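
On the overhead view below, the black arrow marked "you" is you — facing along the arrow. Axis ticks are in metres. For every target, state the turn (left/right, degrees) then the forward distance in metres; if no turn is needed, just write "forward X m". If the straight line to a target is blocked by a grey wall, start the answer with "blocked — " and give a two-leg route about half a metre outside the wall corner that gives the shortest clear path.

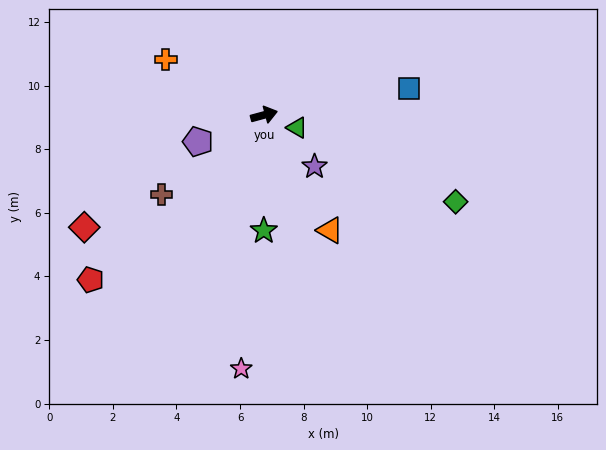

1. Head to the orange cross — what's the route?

turn left 135°, forward 3.6 m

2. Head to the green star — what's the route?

turn right 105°, forward 3.6 m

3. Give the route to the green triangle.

turn right 36°, forward 1.1 m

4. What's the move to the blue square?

turn right 5°, forward 4.6 m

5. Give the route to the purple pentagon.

turn right 173°, forward 2.2 m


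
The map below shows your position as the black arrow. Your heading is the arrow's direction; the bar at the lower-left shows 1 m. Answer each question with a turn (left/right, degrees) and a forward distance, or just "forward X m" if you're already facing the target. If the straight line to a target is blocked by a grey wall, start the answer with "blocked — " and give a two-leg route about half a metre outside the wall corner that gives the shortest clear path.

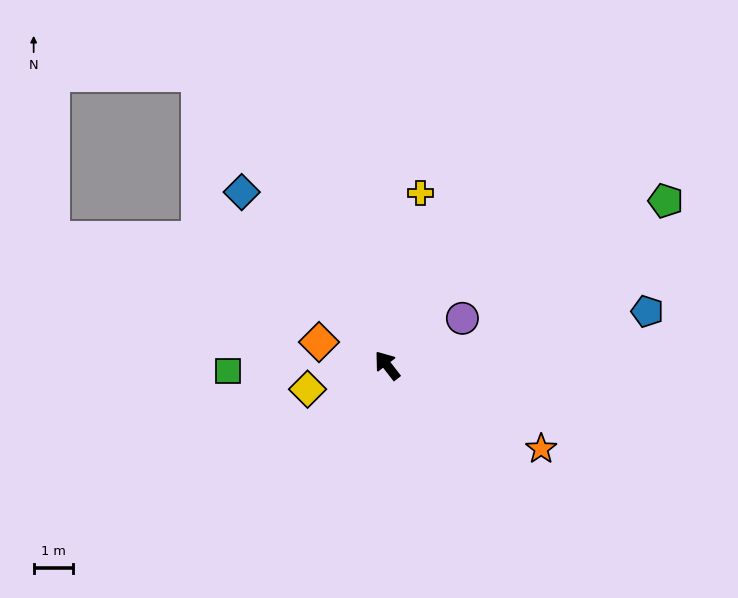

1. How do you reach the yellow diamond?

turn left 69°, forward 2.1 m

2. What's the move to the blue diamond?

turn left 2°, forward 5.8 m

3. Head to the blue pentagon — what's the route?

turn right 116°, forward 6.8 m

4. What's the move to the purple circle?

turn right 96°, forward 2.3 m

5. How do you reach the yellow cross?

turn right 49°, forward 4.5 m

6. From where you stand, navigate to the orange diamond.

turn left 33°, forward 1.8 m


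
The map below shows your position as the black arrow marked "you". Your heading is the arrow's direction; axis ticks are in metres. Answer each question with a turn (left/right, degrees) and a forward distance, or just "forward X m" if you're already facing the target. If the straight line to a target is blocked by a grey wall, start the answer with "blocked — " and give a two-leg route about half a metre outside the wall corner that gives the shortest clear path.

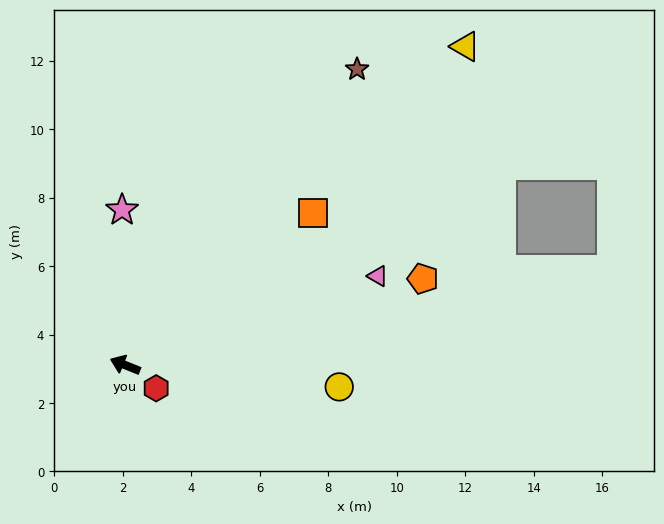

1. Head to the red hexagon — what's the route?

turn left 165°, forward 1.1 m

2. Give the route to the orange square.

turn right 119°, forward 7.1 m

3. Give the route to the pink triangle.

turn right 139°, forward 7.8 m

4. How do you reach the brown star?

turn right 106°, forward 11.0 m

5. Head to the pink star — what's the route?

turn right 67°, forward 4.5 m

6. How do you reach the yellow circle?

turn right 164°, forward 6.3 m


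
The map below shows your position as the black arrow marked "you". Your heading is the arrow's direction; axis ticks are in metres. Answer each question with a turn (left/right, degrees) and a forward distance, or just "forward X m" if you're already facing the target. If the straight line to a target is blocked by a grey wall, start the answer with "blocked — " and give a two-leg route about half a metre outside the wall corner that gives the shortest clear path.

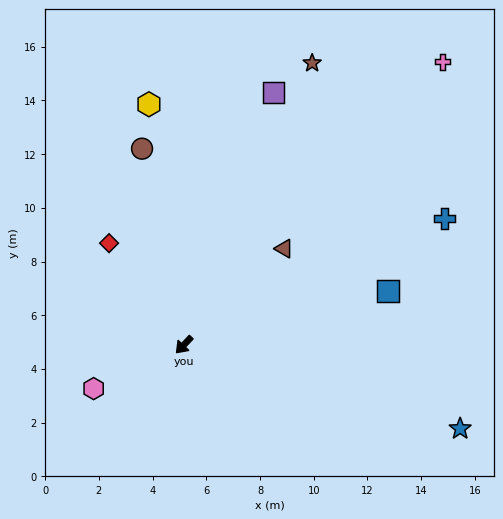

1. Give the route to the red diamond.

turn right 100°, forward 4.7 m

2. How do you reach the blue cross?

turn left 159°, forward 10.8 m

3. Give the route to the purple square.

turn right 156°, forward 10.0 m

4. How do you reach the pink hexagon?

turn right 21°, forward 3.7 m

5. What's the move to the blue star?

turn left 116°, forward 10.8 m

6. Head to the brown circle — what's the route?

turn right 125°, forward 7.5 m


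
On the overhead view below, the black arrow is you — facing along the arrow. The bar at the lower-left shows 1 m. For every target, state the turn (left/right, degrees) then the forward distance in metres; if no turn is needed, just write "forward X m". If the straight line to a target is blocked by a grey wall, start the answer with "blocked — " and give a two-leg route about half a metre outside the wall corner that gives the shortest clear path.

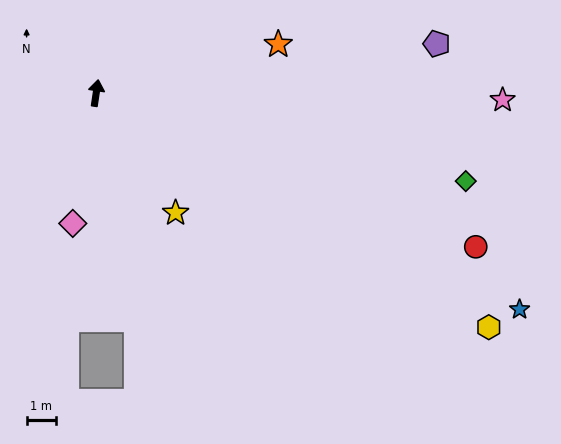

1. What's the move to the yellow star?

turn right 138°, forward 5.0 m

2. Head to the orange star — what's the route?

turn right 67°, forward 6.5 m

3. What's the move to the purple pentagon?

turn right 73°, forward 11.9 m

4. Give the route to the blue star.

turn right 109°, forward 16.4 m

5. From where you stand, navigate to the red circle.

turn right 104°, forward 14.1 m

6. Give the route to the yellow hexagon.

turn right 112°, forward 15.8 m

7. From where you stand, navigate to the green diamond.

turn right 95°, forward 13.1 m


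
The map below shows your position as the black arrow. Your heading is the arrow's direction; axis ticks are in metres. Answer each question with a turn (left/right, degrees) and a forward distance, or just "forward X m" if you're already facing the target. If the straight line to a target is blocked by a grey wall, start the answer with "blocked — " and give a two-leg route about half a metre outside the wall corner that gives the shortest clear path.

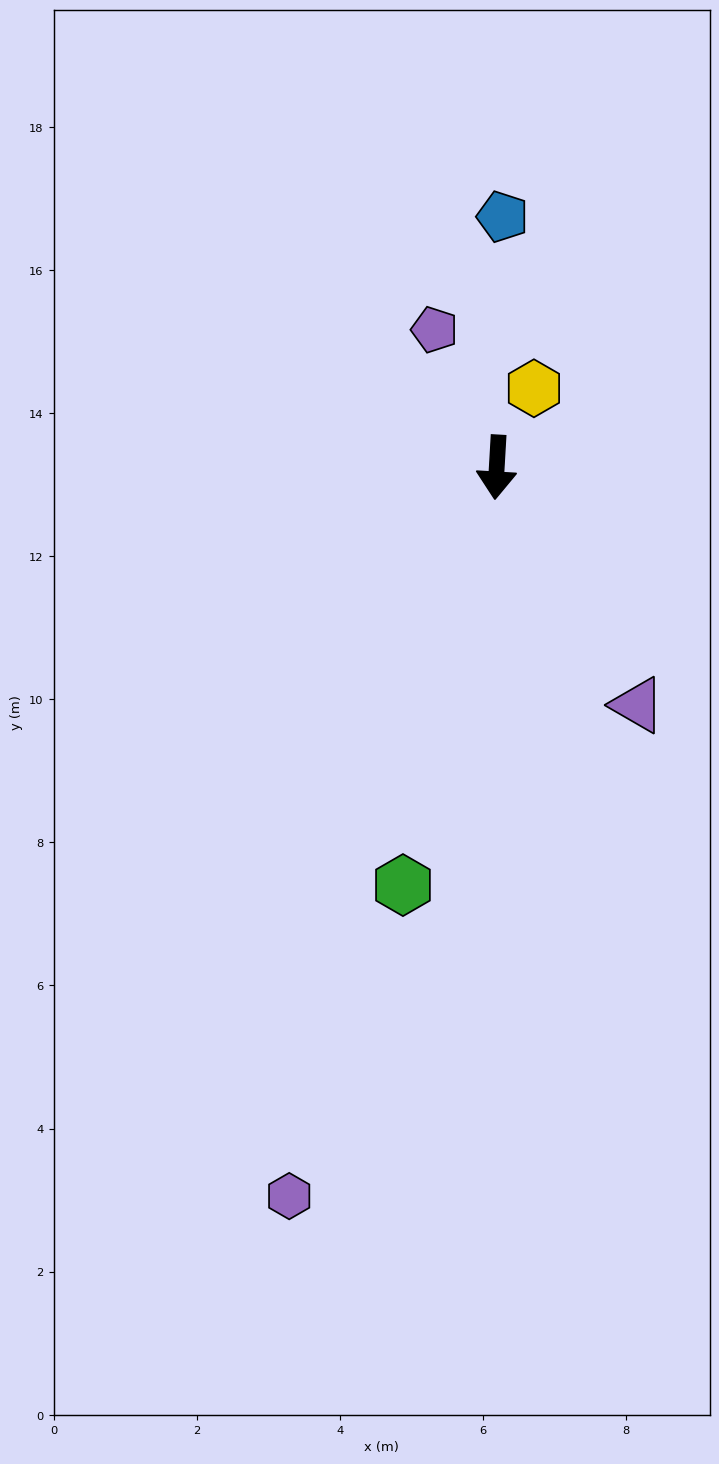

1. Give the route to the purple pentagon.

turn right 152°, forward 2.1 m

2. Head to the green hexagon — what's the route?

turn right 9°, forward 6.0 m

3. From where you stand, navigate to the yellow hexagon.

turn left 158°, forward 1.2 m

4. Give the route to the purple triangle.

turn left 34°, forward 3.9 m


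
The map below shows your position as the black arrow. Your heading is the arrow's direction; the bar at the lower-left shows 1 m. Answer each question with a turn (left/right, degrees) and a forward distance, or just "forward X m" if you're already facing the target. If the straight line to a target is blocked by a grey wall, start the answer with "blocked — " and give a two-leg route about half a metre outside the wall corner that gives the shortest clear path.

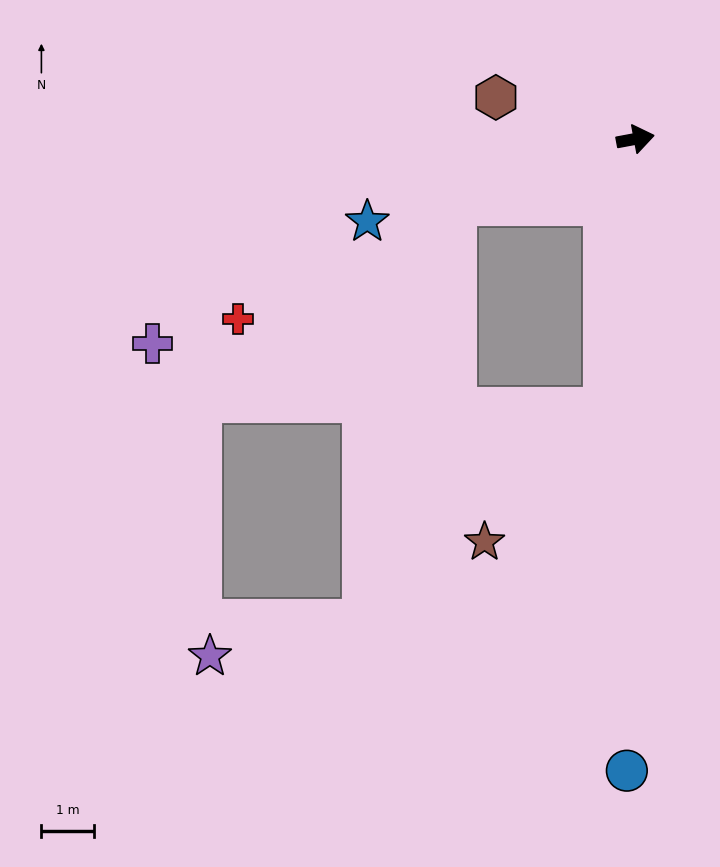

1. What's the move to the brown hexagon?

turn left 153°, forward 2.8 m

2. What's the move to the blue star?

turn right 173°, forward 5.3 m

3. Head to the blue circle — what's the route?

turn right 101°, forward 12.0 m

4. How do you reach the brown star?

blocked — turn right 107°, forward 5.2 m, then turn right 36°, forward 3.4 m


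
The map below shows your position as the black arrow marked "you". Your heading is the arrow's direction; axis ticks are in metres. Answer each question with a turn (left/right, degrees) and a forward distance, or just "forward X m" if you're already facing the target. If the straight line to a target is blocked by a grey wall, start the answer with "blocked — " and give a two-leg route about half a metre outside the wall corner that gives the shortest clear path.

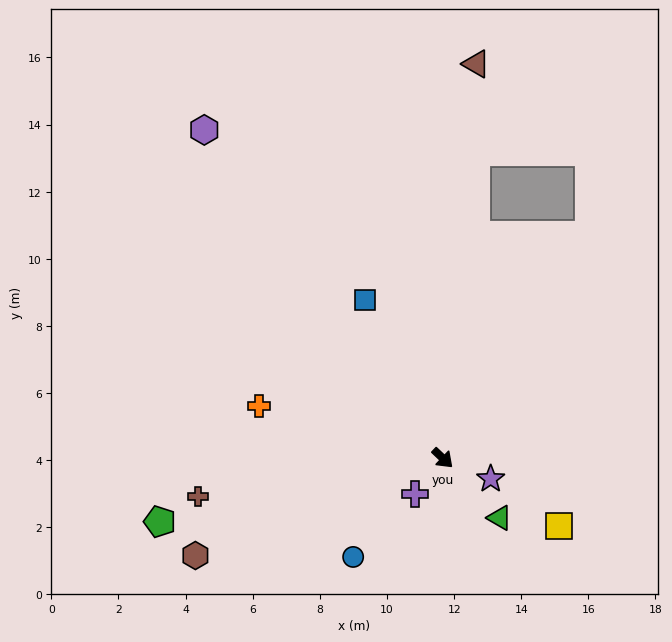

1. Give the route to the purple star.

turn left 20°, forward 1.6 m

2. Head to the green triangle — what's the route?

turn right 3°, forward 2.5 m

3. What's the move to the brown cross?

turn right 128°, forward 7.4 m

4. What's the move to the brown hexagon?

turn right 115°, forward 7.9 m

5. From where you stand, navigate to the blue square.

turn left 160°, forward 5.3 m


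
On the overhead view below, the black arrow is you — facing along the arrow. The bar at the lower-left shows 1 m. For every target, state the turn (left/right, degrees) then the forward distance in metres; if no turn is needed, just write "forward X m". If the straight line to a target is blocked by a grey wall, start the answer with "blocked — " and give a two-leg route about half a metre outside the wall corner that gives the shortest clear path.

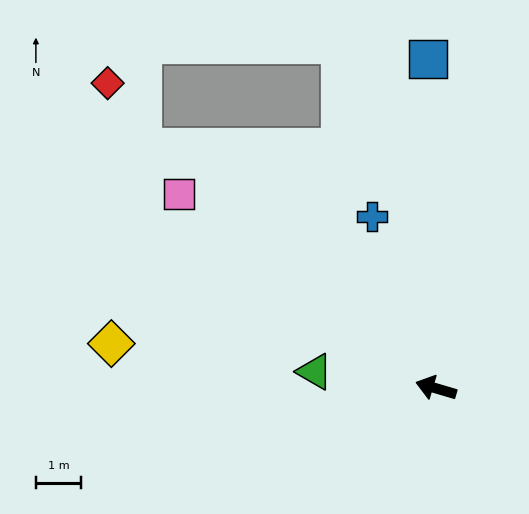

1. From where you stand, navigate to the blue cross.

turn right 53°, forward 4.1 m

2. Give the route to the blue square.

turn right 72°, forward 7.3 m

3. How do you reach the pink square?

turn right 21°, forward 7.2 m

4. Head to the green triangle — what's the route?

turn left 9°, forward 2.7 m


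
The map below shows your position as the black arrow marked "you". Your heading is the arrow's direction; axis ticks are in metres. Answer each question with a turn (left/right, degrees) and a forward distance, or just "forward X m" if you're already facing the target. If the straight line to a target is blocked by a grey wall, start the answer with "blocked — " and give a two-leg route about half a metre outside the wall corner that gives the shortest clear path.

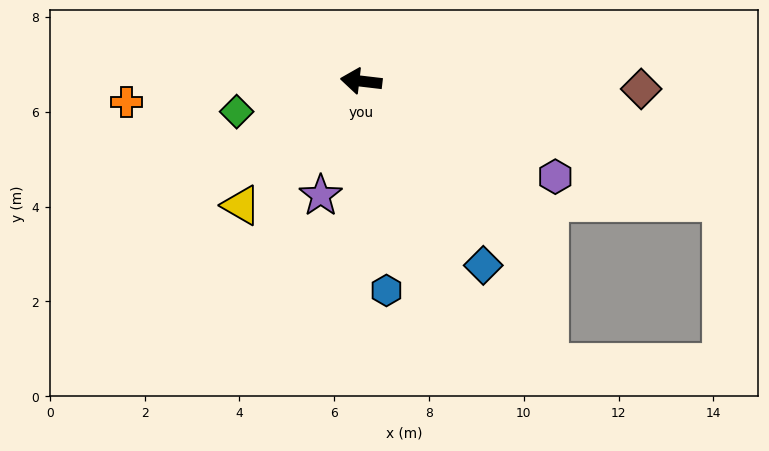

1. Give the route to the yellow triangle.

turn left 53°, forward 3.6 m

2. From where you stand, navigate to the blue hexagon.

turn left 104°, forward 4.4 m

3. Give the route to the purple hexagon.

turn left 161°, forward 4.6 m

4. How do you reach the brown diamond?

turn right 175°, forward 5.9 m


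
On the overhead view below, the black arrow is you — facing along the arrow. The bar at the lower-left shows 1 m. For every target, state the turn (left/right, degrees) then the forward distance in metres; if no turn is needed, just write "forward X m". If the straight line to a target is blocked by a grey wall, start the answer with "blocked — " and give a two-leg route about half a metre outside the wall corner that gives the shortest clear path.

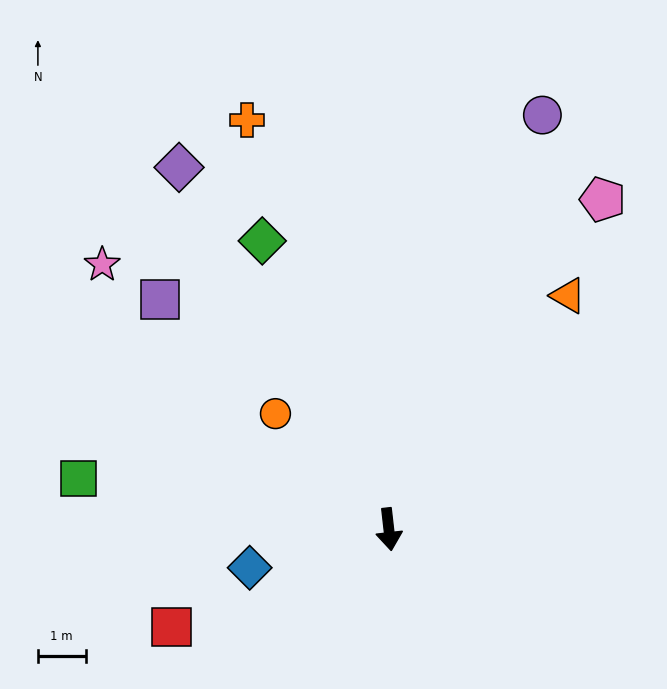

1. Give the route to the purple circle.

turn left 153°, forward 9.3 m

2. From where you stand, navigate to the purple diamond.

turn right 156°, forward 8.8 m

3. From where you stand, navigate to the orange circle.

turn right 142°, forward 3.4 m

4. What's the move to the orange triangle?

turn left 136°, forward 6.2 m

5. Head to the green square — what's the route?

turn right 106°, forward 6.6 m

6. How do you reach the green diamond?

turn right 163°, forward 6.6 m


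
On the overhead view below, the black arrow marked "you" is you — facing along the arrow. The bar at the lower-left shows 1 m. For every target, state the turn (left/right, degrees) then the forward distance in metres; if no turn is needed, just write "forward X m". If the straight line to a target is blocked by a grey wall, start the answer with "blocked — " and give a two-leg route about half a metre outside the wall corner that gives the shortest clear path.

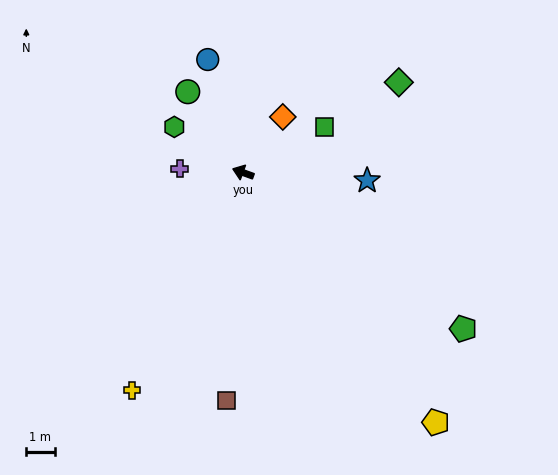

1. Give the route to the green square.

turn right 131°, forward 3.3 m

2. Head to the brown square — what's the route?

turn left 106°, forward 8.1 m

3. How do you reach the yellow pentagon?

turn left 148°, forward 11.1 m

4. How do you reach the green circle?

turn right 36°, forward 3.4 m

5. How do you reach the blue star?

turn right 164°, forward 4.4 m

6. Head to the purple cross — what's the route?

turn left 16°, forward 2.2 m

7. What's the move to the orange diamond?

turn right 106°, forward 2.4 m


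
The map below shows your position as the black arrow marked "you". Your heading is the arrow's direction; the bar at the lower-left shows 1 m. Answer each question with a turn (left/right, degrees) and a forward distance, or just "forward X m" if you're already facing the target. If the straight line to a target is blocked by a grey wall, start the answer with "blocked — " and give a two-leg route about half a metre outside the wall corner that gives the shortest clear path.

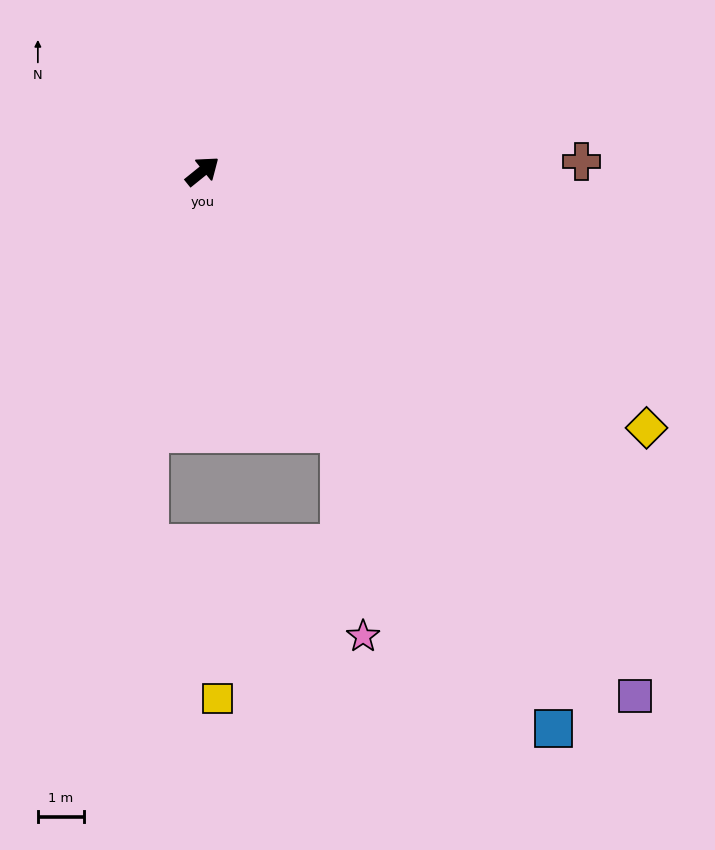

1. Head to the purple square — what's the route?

turn right 89°, forward 14.8 m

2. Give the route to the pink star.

blocked — turn right 101°, forward 6.5 m, then turn right 21°, forward 4.5 m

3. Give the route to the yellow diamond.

turn right 69°, forward 11.2 m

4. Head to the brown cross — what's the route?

turn right 37°, forward 8.3 m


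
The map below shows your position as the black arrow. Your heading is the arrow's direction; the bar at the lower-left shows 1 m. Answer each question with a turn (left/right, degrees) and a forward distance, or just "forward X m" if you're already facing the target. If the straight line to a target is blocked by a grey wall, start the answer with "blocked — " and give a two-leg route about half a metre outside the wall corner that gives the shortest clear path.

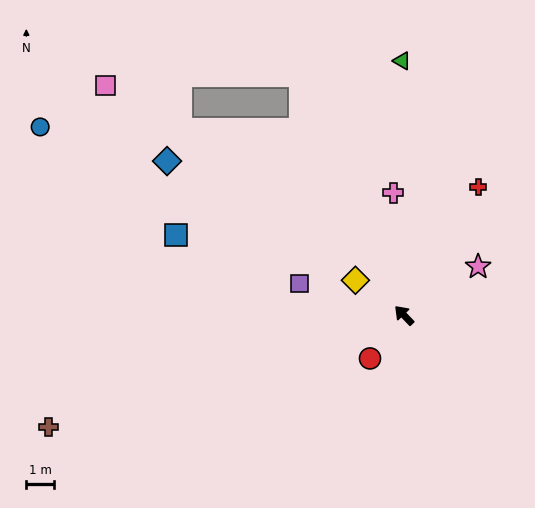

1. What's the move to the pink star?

turn right 101°, forward 3.2 m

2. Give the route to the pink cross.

turn right 39°, forward 4.4 m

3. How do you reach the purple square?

turn left 29°, forward 3.9 m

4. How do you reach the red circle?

turn left 98°, forward 2.0 m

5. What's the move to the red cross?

turn right 74°, forward 5.3 m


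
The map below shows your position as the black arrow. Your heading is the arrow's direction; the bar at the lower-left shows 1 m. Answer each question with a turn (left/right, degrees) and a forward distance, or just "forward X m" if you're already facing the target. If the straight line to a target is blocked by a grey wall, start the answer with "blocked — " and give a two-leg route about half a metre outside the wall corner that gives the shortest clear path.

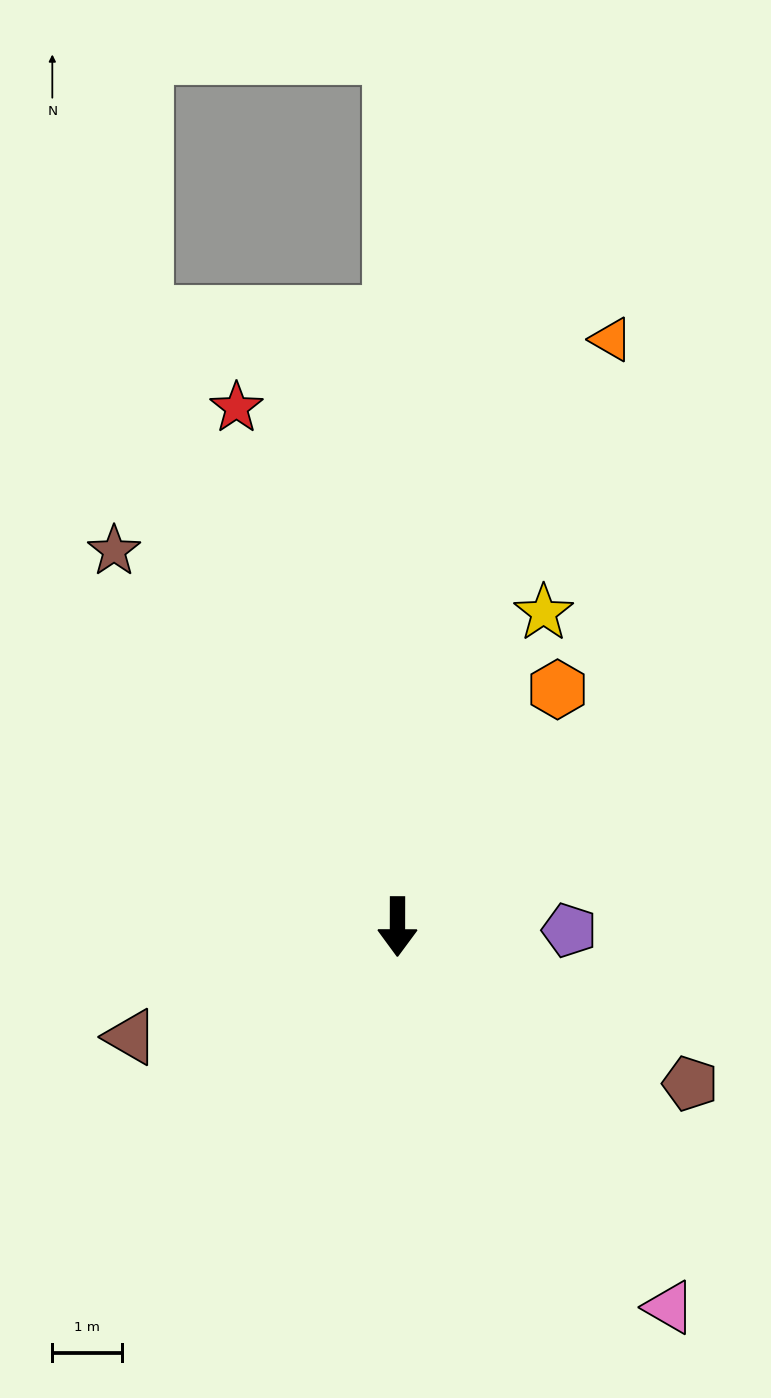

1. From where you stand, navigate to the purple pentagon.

turn left 89°, forward 2.5 m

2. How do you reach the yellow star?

turn left 155°, forward 5.0 m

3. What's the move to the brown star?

turn right 143°, forward 6.8 m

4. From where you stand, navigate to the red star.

turn right 163°, forward 7.9 m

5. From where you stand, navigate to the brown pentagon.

turn left 62°, forward 4.8 m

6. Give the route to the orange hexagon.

turn left 146°, forward 4.1 m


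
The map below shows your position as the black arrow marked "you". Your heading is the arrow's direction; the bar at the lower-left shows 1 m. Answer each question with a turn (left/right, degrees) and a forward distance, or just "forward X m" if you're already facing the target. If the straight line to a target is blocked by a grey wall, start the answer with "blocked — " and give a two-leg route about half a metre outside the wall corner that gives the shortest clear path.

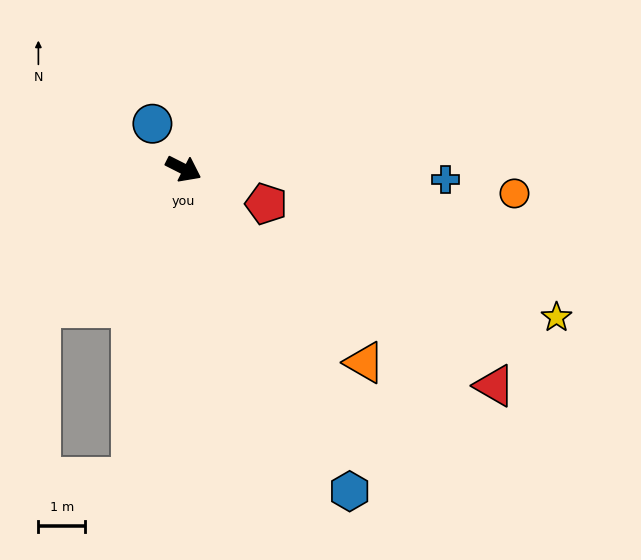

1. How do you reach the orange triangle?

turn right 20°, forward 5.6 m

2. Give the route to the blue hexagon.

turn right 36°, forward 7.7 m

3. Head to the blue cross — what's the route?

turn left 24°, forward 5.6 m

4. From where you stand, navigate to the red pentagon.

turn left 4°, forward 1.9 m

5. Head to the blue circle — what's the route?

turn left 151°, forward 1.2 m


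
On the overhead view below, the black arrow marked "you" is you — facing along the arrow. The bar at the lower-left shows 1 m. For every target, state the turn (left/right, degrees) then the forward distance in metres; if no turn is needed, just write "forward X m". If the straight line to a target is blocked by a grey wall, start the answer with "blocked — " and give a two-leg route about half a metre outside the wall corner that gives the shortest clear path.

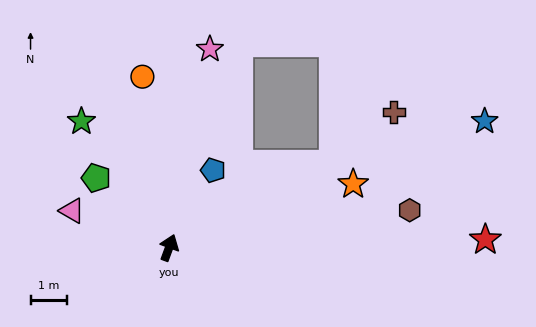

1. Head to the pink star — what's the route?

turn left 9°, forward 5.6 m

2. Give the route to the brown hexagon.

turn right 61°, forward 6.7 m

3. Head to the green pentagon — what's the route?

turn left 67°, forward 2.8 m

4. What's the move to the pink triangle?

turn left 89°, forward 2.9 m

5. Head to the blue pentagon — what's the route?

turn right 9°, forward 2.5 m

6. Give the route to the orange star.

turn right 51°, forward 5.4 m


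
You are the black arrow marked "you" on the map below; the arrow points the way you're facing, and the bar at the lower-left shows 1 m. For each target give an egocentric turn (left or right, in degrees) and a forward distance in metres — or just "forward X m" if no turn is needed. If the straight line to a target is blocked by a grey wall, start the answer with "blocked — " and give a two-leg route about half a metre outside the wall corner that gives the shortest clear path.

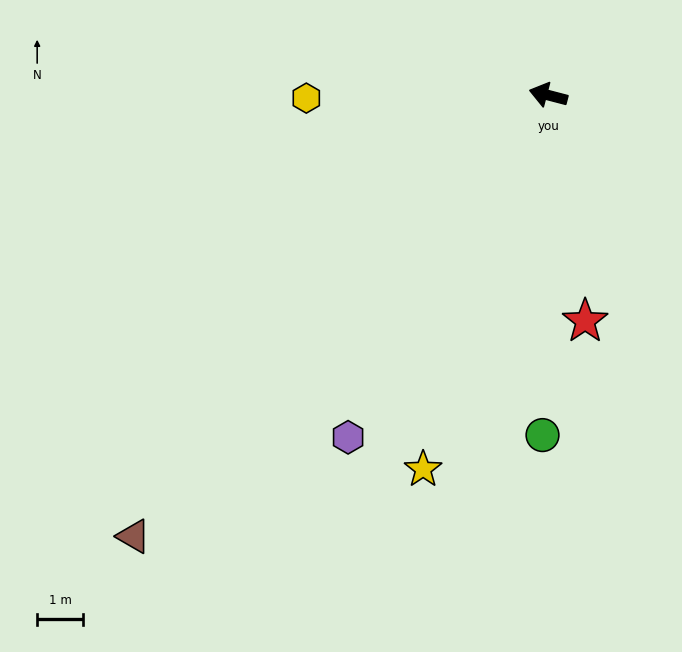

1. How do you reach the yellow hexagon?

turn left 15°, forward 5.3 m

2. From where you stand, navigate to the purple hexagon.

turn left 74°, forward 8.6 m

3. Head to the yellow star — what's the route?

turn left 86°, forward 8.6 m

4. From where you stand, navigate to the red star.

turn left 114°, forward 5.0 m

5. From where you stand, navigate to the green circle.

turn left 104°, forward 7.4 m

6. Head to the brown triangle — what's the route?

turn left 61°, forward 13.1 m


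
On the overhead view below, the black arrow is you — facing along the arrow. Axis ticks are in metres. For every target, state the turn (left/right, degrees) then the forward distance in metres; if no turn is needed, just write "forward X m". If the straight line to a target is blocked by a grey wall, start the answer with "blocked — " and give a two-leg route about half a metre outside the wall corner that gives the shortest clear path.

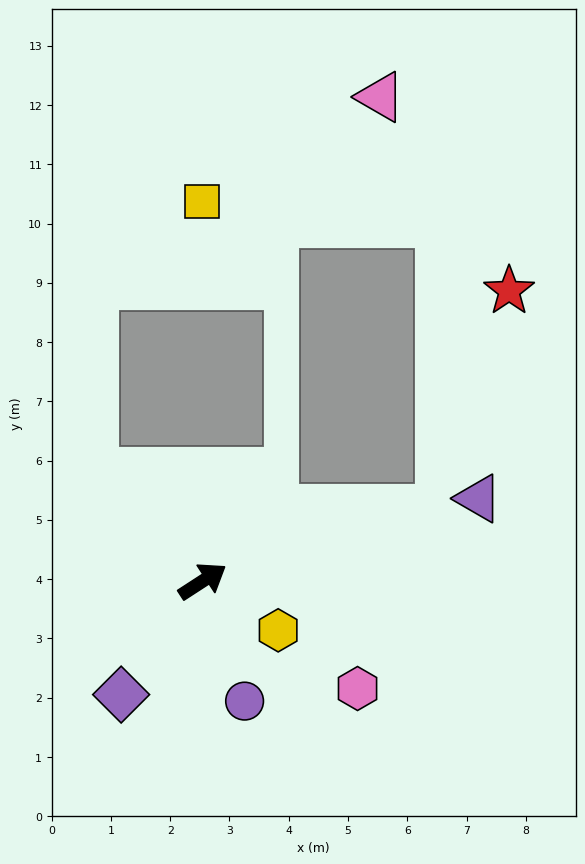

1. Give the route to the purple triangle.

turn right 16°, forward 4.9 m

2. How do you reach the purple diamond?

turn right 159°, forward 2.4 m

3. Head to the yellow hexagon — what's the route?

turn right 66°, forward 1.5 m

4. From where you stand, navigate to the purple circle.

turn right 104°, forward 2.1 m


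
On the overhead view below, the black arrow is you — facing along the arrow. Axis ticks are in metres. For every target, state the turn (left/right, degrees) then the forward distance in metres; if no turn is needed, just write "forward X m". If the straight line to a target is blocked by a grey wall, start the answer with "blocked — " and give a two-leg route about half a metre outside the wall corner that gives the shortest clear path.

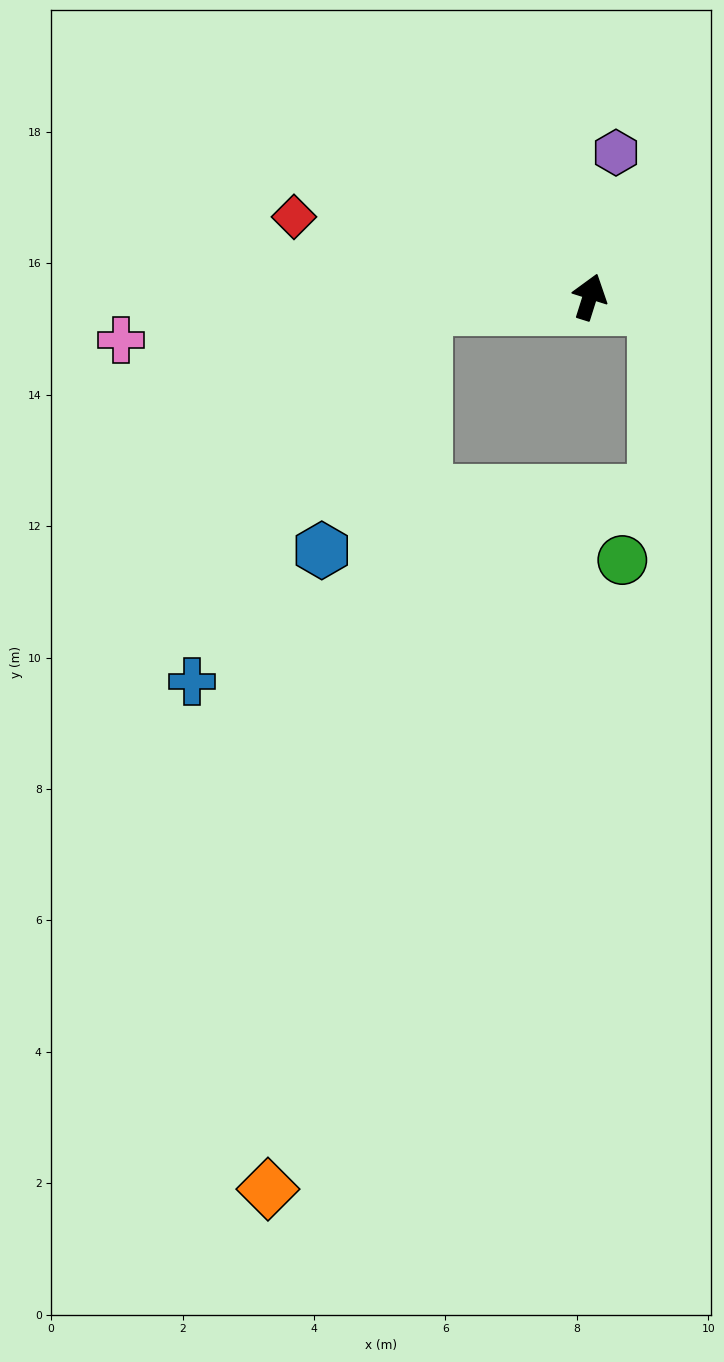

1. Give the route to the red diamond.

turn left 92°, forward 4.7 m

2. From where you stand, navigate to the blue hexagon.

blocked — turn left 111°, forward 2.5 m, then turn left 64°, forward 4.0 m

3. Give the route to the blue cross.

blocked — turn left 111°, forward 2.5 m, then turn left 55°, forward 6.7 m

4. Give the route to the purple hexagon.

turn left 7°, forward 2.2 m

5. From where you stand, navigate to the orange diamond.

blocked — turn left 111°, forward 2.5 m, then turn left 76°, forward 13.6 m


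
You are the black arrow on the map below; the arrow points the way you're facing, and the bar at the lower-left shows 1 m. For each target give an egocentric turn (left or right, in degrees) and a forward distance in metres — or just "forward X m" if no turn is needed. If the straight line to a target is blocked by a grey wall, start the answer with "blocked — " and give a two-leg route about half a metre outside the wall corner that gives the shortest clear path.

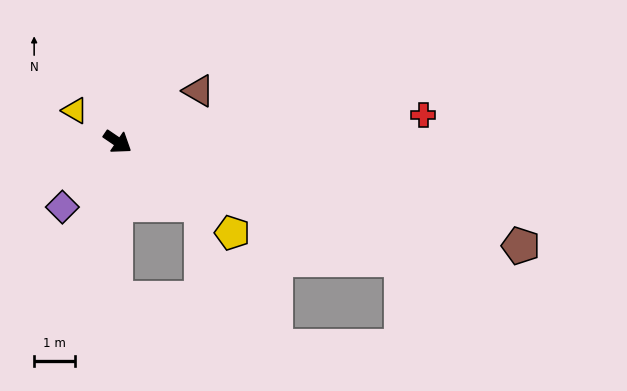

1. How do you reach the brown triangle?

turn left 66°, forward 2.3 m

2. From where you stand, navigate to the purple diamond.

turn right 96°, forward 2.1 m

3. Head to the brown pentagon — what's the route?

turn left 20°, forward 10.1 m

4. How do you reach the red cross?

turn left 39°, forward 7.5 m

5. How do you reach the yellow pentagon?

turn right 4°, forward 3.6 m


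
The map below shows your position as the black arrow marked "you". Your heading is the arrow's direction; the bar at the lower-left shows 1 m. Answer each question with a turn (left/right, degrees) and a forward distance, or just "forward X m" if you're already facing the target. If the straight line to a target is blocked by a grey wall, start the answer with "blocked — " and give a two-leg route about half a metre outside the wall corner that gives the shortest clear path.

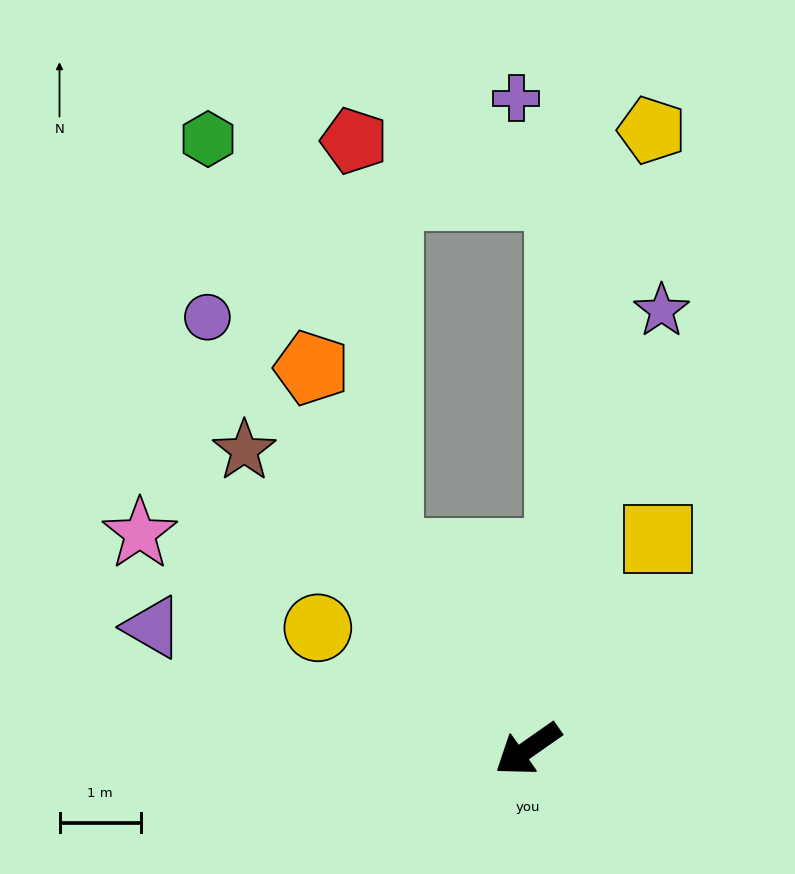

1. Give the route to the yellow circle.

turn right 65°, forward 3.0 m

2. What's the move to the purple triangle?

turn right 53°, forward 4.8 m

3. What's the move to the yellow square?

turn right 157°, forward 3.0 m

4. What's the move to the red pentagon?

blocked — turn right 89°, forward 3.0 m, then turn right 31°, forward 5.1 m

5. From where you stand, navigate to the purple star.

turn right 142°, forward 5.6 m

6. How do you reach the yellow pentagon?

turn right 136°, forward 7.7 m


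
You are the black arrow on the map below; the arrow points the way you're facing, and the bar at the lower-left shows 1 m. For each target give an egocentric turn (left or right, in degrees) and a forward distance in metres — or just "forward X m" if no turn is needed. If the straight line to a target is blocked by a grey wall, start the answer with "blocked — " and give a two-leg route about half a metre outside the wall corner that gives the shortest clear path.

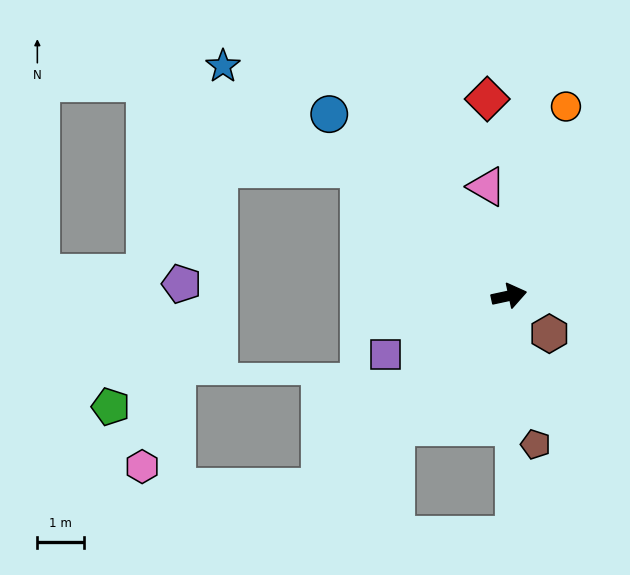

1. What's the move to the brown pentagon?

turn right 92°, forward 3.3 m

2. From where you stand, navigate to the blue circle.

turn left 123°, forward 5.5 m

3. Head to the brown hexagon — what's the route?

turn right 55°, forward 1.2 m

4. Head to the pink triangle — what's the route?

turn left 89°, forward 2.4 m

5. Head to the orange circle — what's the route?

turn left 61°, forward 4.3 m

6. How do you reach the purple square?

turn right 167°, forward 2.9 m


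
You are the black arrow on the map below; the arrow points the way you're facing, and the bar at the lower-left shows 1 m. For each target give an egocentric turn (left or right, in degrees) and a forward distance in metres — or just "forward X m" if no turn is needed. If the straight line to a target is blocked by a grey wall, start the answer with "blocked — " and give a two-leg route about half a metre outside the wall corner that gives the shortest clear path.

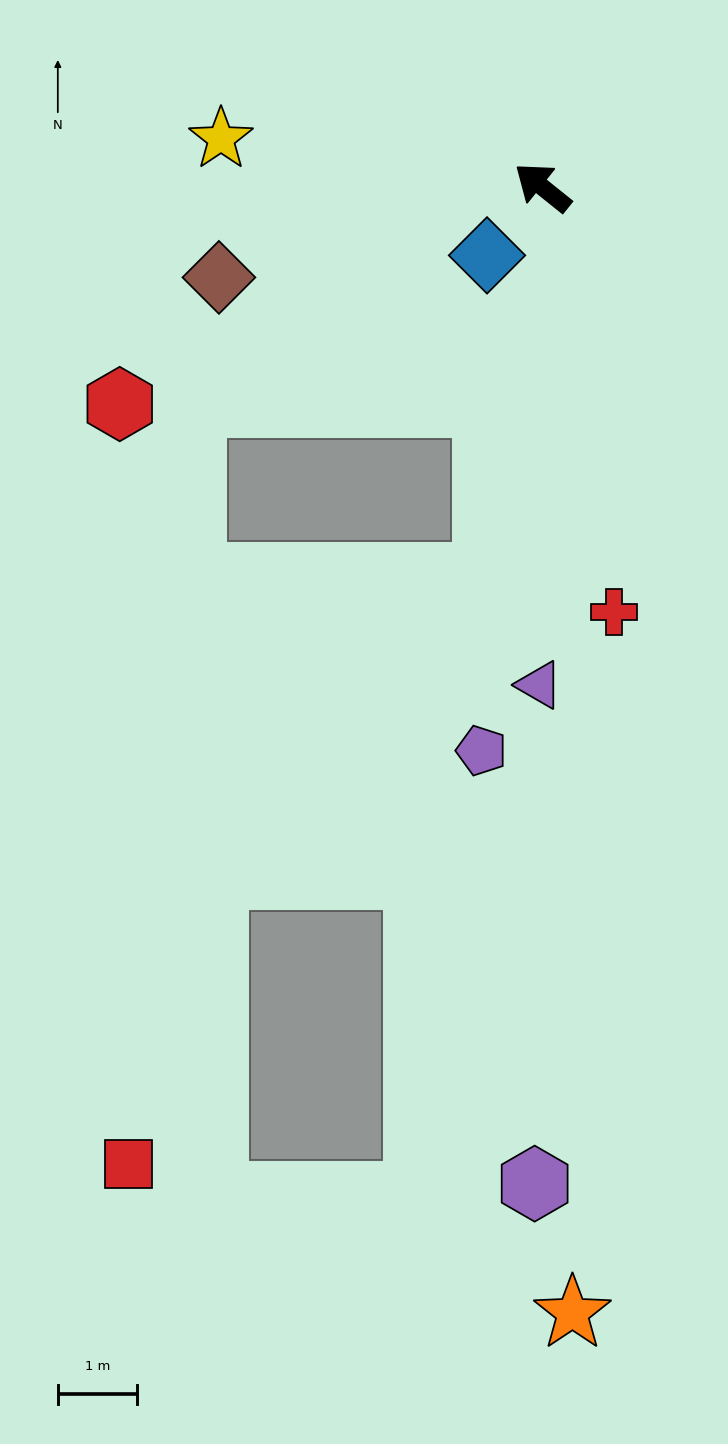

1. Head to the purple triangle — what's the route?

turn left 128°, forward 6.3 m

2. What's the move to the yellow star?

turn left 30°, forward 4.1 m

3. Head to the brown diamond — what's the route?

turn left 54°, forward 4.3 m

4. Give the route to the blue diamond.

turn left 90°, forward 1.1 m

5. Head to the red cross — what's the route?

turn left 138°, forward 5.5 m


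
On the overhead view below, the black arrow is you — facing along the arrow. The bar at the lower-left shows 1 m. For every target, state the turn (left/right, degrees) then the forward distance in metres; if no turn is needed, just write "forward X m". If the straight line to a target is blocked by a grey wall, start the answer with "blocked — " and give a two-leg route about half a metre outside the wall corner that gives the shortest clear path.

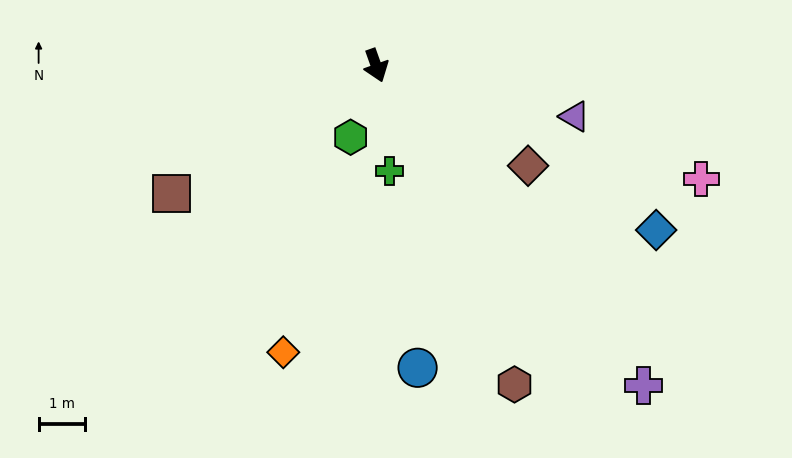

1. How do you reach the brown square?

turn right 78°, forward 5.2 m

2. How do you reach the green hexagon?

turn right 39°, forward 1.6 m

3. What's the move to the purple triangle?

turn left 56°, forward 4.4 m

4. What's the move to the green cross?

turn right 12°, forward 2.3 m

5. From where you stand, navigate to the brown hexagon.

turn left 4°, forward 7.5 m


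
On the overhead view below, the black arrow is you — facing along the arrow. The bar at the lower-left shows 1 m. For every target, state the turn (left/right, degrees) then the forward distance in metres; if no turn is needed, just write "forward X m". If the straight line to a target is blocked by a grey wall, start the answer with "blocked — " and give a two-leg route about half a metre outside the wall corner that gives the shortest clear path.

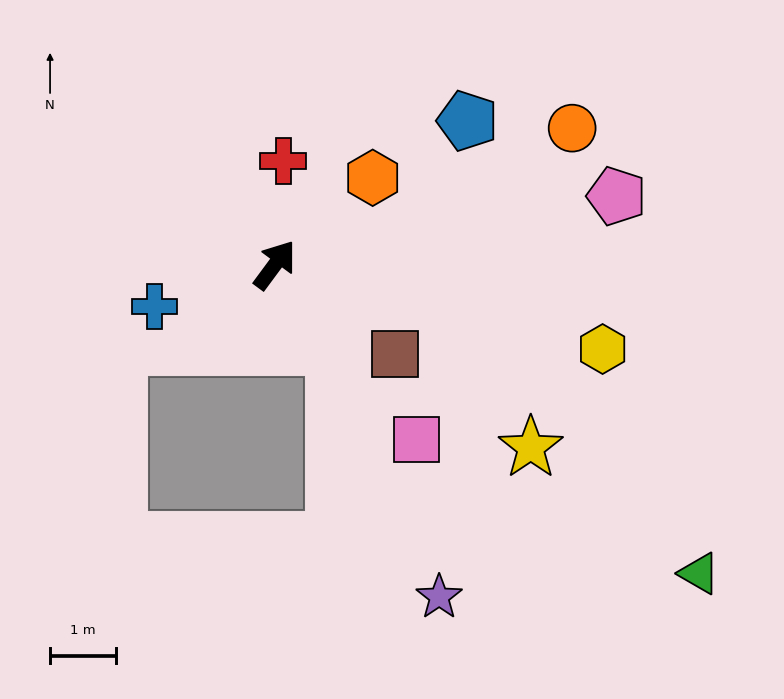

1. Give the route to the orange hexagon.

turn right 12°, forward 2.0 m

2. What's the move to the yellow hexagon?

turn right 68°, forward 5.1 m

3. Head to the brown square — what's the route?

turn right 90°, forward 2.3 m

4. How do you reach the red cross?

turn left 32°, forward 1.6 m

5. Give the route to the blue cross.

turn left 146°, forward 1.9 m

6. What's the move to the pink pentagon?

turn right 42°, forward 5.3 m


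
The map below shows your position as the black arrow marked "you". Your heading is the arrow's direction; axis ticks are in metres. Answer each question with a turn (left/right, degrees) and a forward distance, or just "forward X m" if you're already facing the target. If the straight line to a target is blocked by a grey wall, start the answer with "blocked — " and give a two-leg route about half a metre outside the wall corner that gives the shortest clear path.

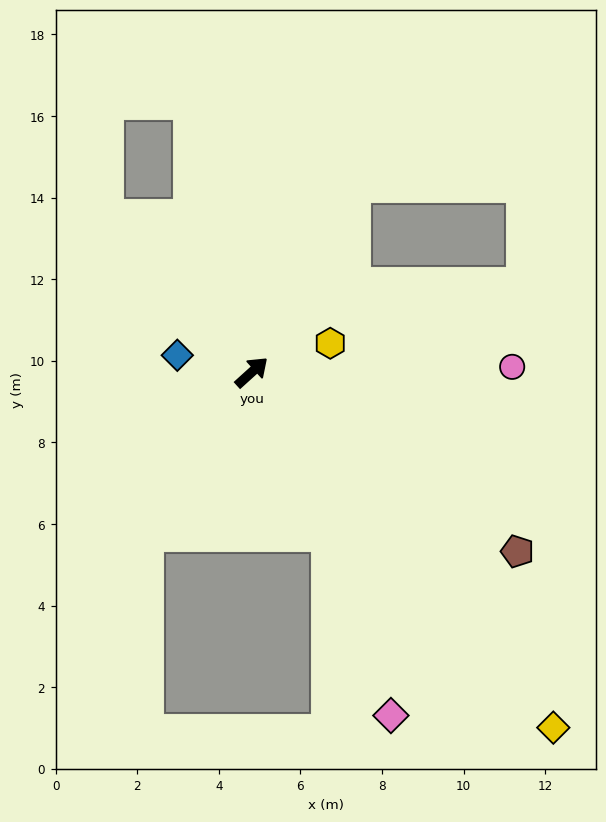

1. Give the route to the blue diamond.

turn left 125°, forward 1.9 m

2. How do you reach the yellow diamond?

turn right 92°, forward 11.4 m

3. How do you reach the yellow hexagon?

turn right 22°, forward 2.1 m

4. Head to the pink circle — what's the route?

turn right 41°, forward 6.4 m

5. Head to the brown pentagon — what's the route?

turn right 76°, forward 7.9 m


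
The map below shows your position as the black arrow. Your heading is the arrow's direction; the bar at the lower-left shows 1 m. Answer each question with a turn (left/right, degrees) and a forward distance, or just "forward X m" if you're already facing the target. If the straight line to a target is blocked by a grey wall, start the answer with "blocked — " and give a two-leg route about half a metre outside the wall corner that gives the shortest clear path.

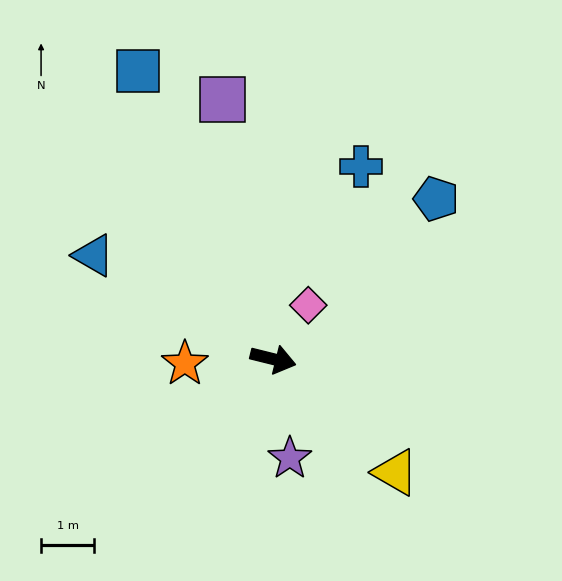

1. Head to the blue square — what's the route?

turn left 129°, forward 6.0 m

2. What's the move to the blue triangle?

turn left 164°, forward 3.9 m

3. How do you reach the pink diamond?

turn left 71°, forward 1.2 m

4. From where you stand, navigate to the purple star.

turn right 67°, forward 1.9 m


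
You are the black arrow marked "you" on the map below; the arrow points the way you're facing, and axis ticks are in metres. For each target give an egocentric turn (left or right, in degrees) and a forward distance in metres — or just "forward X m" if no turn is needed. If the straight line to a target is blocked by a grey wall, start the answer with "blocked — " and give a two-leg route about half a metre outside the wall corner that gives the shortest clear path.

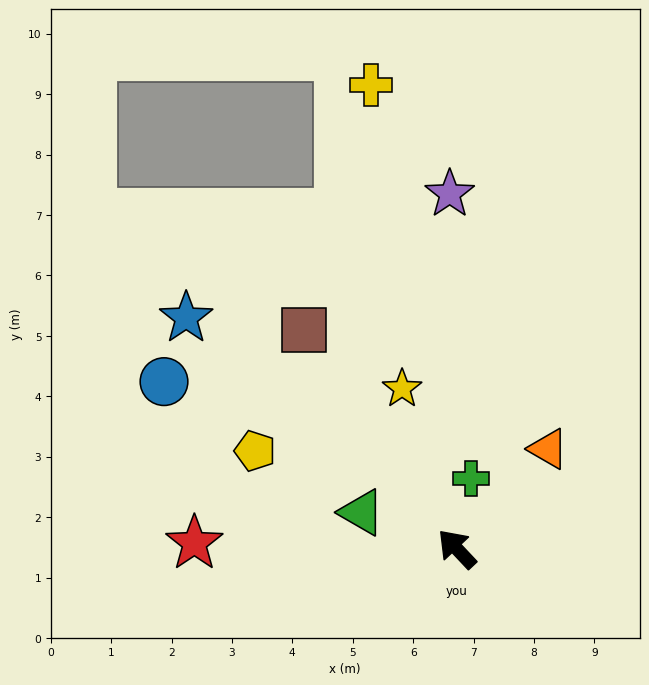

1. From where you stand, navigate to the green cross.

turn right 55°, forward 1.2 m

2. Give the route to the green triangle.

turn left 26°, forward 1.7 m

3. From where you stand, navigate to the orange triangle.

turn right 86°, forward 2.2 m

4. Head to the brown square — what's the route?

turn right 8°, forward 4.4 m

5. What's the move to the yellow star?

turn right 24°, forward 2.8 m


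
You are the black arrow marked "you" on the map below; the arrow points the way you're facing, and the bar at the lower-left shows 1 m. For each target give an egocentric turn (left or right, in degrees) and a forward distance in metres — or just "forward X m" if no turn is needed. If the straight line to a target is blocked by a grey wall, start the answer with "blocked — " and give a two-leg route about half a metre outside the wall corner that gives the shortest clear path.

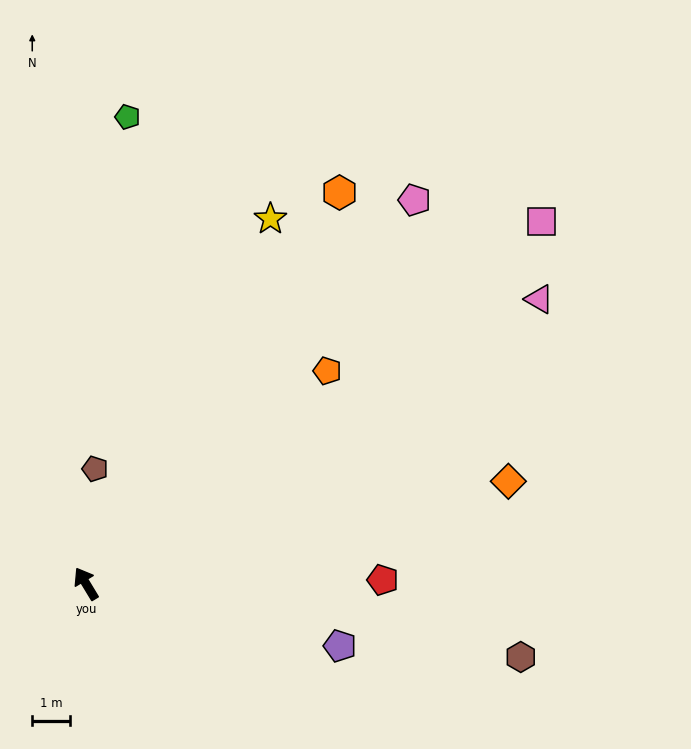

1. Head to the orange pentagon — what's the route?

turn right 80°, forward 8.4 m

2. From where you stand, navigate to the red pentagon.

turn right 120°, forward 7.8 m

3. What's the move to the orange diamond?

turn right 108°, forward 11.4 m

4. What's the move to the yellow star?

turn right 58°, forward 10.7 m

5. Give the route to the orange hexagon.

turn right 64°, forward 12.2 m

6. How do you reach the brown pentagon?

turn right 36°, forward 3.0 m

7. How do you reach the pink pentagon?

turn right 72°, forward 13.2 m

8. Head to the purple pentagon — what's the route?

turn right 135°, forward 6.8 m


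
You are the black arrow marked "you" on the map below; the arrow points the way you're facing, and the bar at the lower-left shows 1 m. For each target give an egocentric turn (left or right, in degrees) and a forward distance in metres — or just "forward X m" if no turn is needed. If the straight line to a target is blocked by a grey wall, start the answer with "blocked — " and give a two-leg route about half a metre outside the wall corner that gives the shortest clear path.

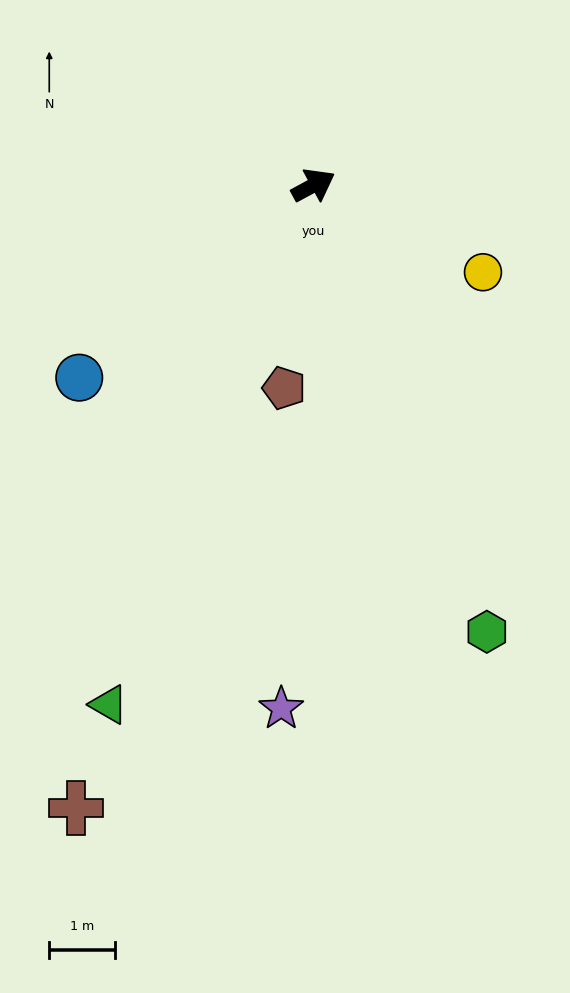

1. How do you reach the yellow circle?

turn right 56°, forward 2.9 m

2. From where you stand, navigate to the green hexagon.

turn right 97°, forward 7.3 m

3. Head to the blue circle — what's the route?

turn right 169°, forward 4.6 m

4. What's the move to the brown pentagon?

turn right 127°, forward 3.1 m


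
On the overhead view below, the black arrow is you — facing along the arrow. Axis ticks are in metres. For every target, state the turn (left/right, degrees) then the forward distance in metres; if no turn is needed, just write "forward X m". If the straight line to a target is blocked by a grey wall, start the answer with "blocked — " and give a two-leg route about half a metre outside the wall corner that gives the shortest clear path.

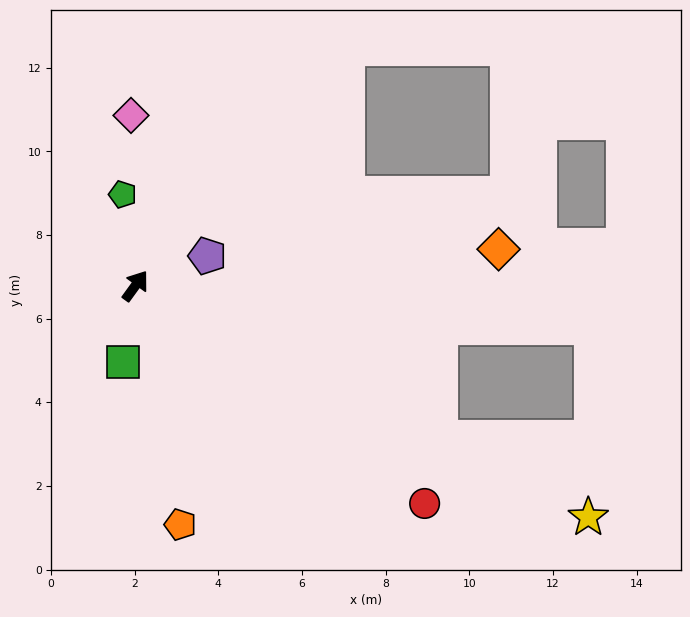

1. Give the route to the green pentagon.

turn left 44°, forward 2.2 m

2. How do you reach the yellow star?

turn right 81°, forward 12.2 m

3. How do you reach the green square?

turn right 153°, forward 1.8 m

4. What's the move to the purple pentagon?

turn right 32°, forward 1.9 m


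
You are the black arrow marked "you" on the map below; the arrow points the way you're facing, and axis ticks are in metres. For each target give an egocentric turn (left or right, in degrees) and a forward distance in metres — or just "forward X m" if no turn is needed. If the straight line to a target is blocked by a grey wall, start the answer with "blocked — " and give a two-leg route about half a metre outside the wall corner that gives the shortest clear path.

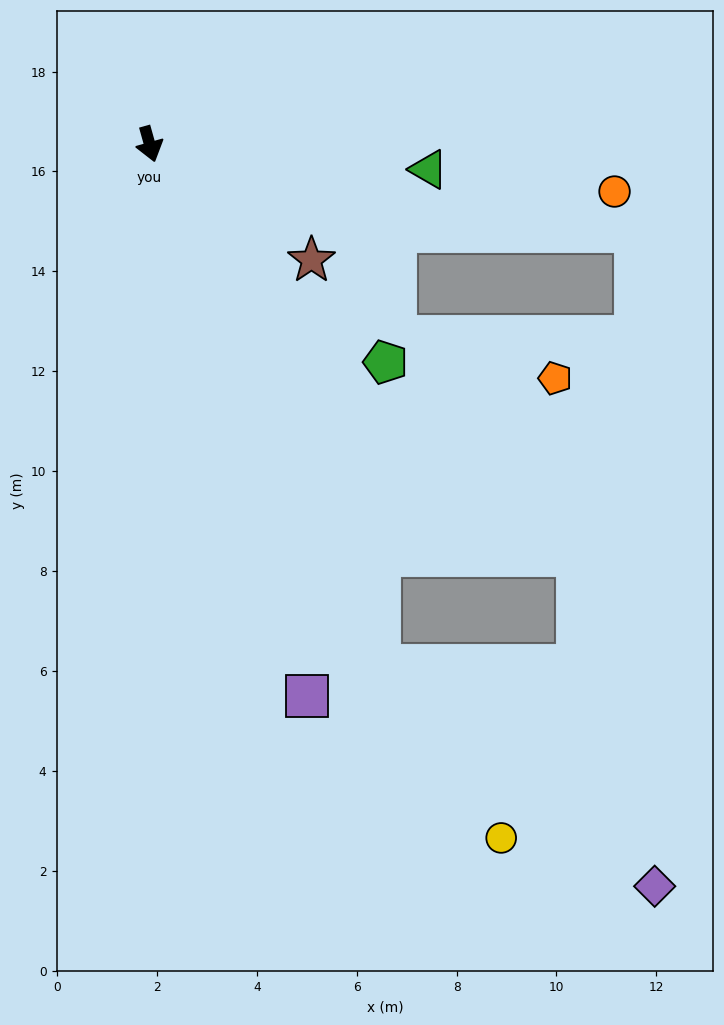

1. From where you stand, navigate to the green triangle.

turn left 69°, forward 5.6 m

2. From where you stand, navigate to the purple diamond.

blocked — turn left 8°, forward 11.4 m, then turn left 28°, forward 7.1 m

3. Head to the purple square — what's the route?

forward 11.5 m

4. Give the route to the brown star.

turn left 39°, forward 4.0 m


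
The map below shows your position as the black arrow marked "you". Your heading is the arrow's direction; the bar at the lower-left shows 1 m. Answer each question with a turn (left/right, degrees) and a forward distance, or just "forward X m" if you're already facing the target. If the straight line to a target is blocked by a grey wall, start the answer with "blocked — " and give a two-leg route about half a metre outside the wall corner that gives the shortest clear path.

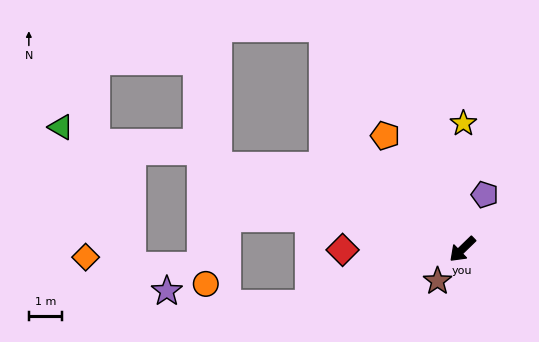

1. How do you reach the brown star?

turn left 8°, forward 1.2 m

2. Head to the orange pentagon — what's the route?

turn right 100°, forward 4.1 m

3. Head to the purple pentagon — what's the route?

turn right 156°, forward 1.8 m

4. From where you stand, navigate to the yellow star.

turn right 135°, forward 3.8 m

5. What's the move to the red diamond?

turn right 44°, forward 3.6 m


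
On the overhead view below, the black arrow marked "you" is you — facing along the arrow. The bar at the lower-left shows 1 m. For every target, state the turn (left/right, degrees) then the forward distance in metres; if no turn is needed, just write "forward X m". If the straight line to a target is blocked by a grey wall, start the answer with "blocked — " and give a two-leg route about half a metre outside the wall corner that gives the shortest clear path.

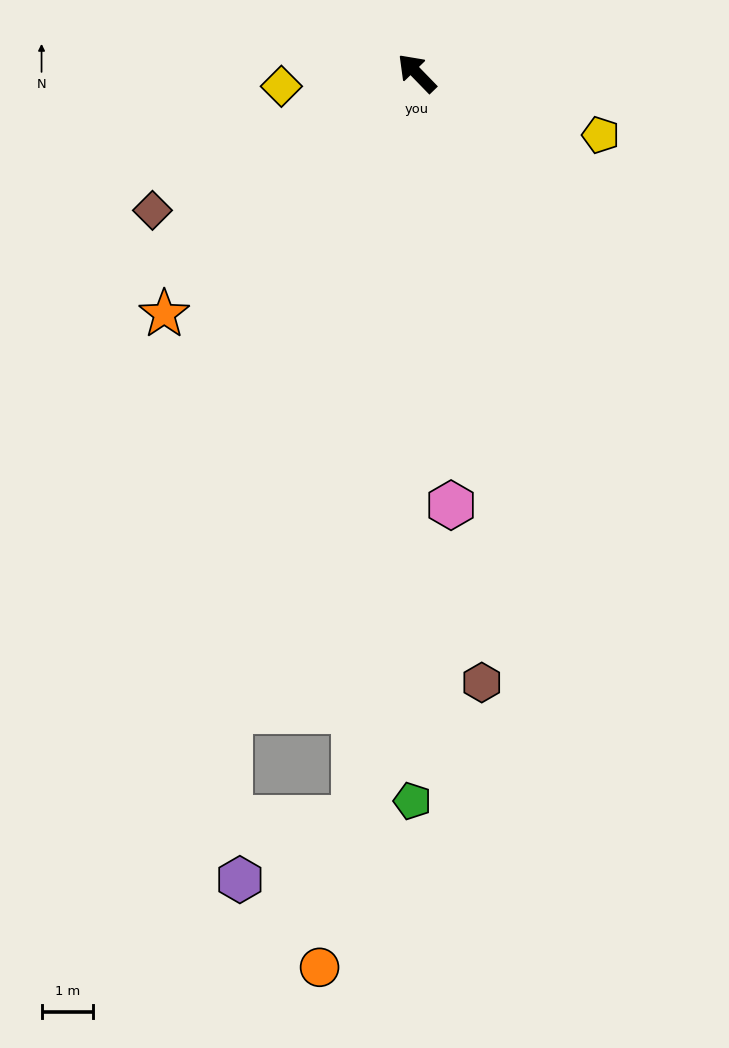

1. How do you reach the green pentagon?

turn left 136°, forward 14.0 m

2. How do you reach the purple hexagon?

blocked — turn left 131°, forward 14.4 m, then turn right 56°, forward 2.5 m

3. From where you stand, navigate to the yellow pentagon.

turn right 153°, forward 3.7 m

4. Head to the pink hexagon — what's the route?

turn left 140°, forward 8.3 m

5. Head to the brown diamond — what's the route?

turn left 73°, forward 5.7 m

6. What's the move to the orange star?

turn left 89°, forward 6.7 m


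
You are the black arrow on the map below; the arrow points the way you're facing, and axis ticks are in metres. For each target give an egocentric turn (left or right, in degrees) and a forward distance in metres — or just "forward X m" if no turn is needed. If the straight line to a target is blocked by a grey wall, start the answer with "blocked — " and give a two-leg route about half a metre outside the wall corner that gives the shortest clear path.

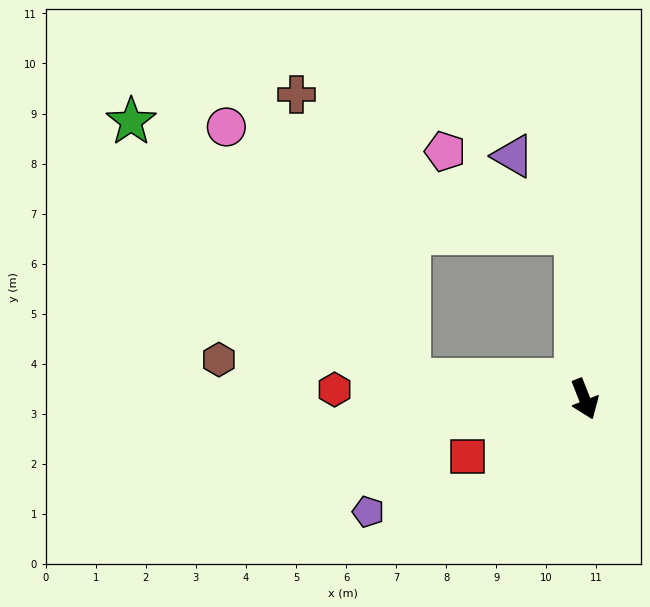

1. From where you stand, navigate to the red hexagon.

turn right 114°, forward 5.0 m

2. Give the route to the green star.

blocked — turn right 118°, forward 3.5 m, then turn right 36°, forward 7.6 m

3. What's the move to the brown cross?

blocked — turn right 118°, forward 3.5 m, then turn right 62°, forward 6.1 m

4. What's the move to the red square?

turn right 85°, forward 2.6 m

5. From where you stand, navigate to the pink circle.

blocked — turn right 118°, forward 3.5 m, then turn right 48°, forward 6.2 m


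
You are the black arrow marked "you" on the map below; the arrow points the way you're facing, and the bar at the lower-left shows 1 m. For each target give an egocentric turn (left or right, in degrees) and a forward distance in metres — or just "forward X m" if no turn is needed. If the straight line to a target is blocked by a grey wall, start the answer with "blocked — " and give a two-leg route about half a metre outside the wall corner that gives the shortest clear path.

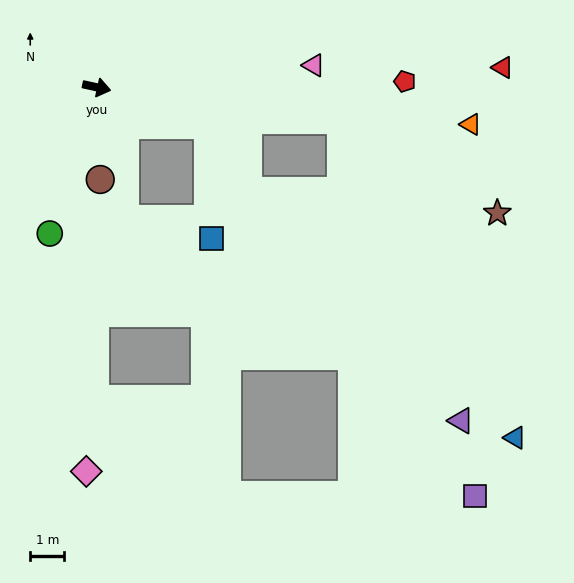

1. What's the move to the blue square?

blocked — turn right 6°, forward 3.4 m, then turn right 70°, forward 3.3 m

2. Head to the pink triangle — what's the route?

turn left 18°, forward 6.4 m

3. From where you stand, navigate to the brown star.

blocked — turn left 5°, forward 7.2 m, then turn right 24°, forward 5.3 m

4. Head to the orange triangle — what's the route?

turn left 7°, forward 11.0 m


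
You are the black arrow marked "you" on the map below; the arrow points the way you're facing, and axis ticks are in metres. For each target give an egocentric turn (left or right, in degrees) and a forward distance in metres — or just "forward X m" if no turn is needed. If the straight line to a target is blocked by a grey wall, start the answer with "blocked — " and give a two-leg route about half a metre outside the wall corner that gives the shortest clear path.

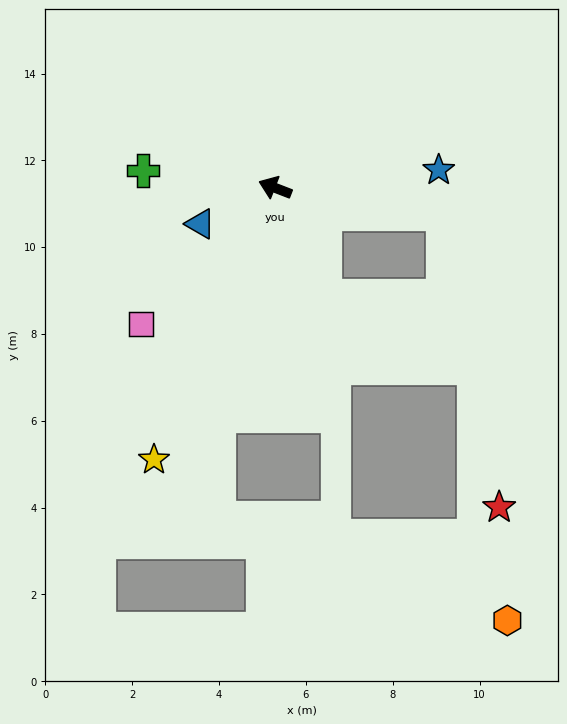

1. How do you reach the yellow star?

turn left 87°, forward 6.9 m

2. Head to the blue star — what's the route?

turn right 153°, forward 3.8 m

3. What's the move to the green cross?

turn left 14°, forward 3.1 m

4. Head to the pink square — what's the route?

turn left 67°, forward 4.4 m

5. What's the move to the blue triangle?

turn left 47°, forward 1.9 m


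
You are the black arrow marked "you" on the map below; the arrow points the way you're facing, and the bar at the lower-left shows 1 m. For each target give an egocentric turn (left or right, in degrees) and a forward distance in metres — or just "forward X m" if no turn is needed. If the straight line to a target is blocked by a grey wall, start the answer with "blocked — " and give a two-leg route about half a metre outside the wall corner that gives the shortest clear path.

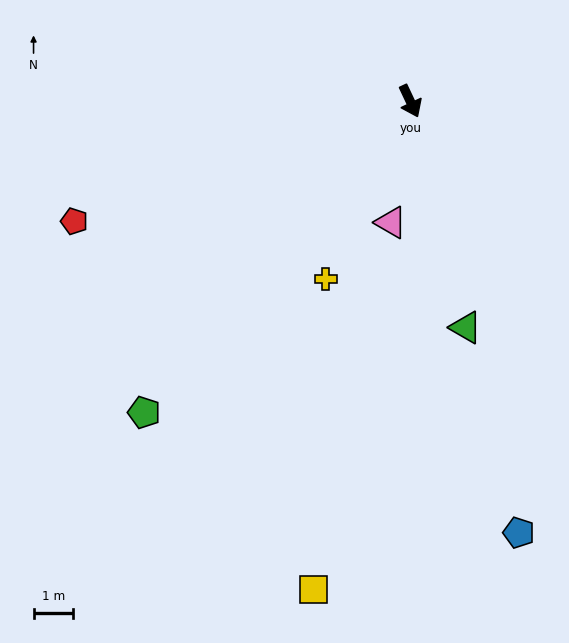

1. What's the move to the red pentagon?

turn right 96°, forward 9.0 m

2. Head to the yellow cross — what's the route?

turn right 51°, forward 4.9 m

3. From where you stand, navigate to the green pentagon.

turn right 66°, forward 10.3 m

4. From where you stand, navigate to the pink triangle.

turn right 34°, forward 3.1 m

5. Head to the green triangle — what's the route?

turn right 11°, forward 5.8 m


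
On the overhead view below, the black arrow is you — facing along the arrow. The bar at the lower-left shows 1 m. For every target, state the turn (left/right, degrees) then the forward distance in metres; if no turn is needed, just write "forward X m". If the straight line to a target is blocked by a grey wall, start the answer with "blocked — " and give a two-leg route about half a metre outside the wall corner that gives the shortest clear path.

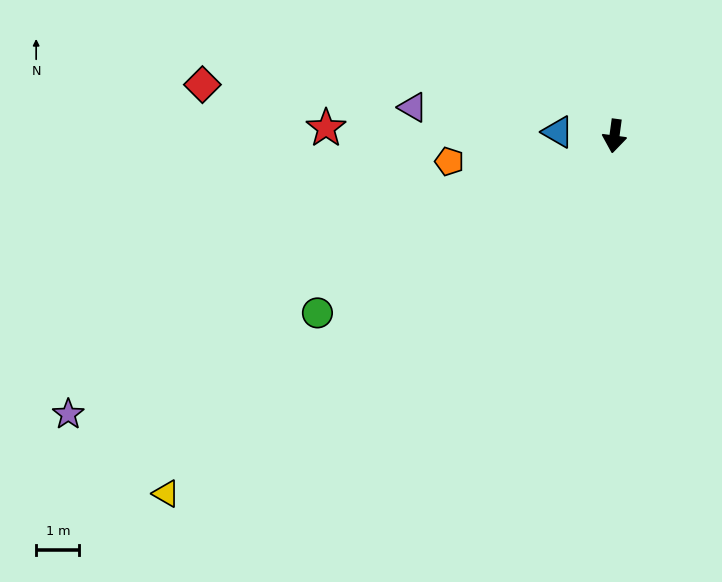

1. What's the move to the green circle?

turn right 52°, forward 8.0 m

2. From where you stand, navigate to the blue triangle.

turn right 86°, forward 1.3 m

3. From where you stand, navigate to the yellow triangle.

turn right 44°, forward 13.3 m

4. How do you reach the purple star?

turn right 55°, forward 14.2 m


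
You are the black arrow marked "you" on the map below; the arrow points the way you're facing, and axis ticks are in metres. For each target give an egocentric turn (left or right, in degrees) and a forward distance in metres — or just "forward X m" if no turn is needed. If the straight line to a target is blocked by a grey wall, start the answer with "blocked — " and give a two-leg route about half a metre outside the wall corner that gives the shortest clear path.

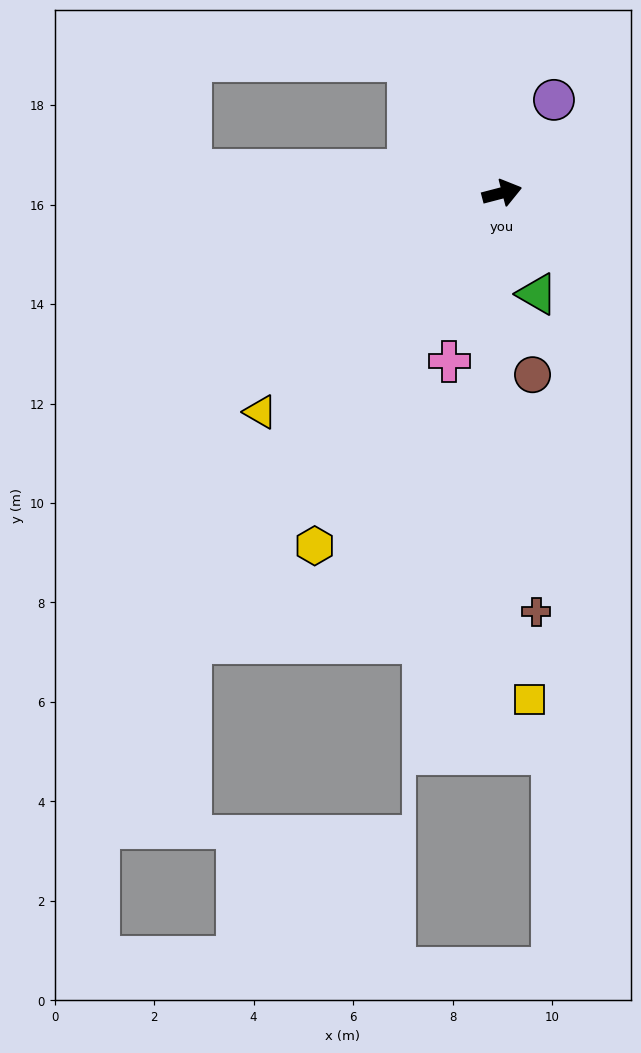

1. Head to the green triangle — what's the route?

turn right 85°, forward 2.2 m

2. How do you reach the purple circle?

turn left 46°, forward 2.1 m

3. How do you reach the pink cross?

turn right 122°, forward 3.5 m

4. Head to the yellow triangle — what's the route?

turn right 152°, forward 6.6 m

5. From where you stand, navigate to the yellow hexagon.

turn right 133°, forward 8.0 m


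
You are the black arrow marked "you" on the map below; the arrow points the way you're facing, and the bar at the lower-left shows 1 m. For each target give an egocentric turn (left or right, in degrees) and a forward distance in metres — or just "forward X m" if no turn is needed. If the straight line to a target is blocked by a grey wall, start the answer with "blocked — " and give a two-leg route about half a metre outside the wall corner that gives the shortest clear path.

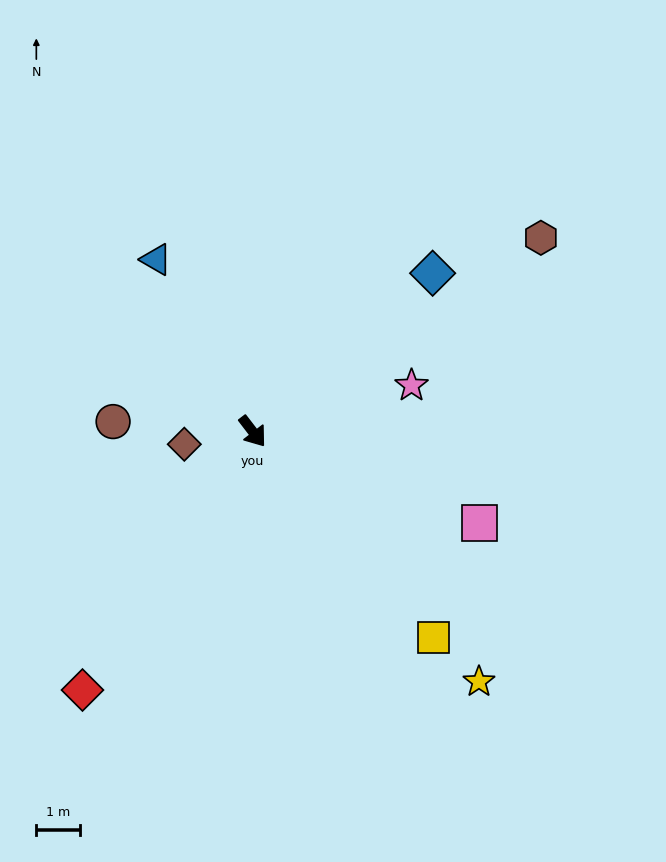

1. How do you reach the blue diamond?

turn left 94°, forward 5.5 m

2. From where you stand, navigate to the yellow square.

turn left 4°, forward 6.3 m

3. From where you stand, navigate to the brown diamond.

turn right 117°, forward 1.6 m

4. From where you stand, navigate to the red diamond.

turn right 71°, forward 7.1 m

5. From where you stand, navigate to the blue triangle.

turn left 172°, forward 4.5 m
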